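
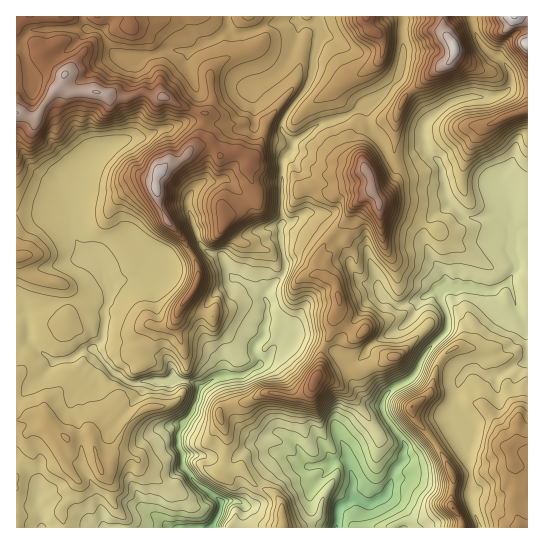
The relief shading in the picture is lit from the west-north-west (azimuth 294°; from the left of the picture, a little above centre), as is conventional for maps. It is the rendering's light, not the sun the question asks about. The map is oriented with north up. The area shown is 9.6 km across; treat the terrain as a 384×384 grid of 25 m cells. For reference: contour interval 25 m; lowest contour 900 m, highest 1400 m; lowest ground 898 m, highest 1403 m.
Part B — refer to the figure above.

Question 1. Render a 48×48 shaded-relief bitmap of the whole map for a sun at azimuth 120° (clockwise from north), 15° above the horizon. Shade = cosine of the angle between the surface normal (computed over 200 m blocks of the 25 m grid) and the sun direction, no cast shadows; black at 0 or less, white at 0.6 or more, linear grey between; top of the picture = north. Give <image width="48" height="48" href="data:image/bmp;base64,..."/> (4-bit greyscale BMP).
<image width="48" height="48" href="data:image/bmp;base64,Qk32BAAAAAAAAHYAAAAoAAAAMAAAADAAAAABAAQAAAAAAIAEAAATCwAAEwsAABAAAAAAAAAAAAAAABEREQAiIiIAMzMzAERERABVVVUAZmZmAHd3dwCIiIgAmZmZAKqqqgC7u7sAzMzMAN3d3QDu7u4A////AJh2eIiIiZmqq2A0MUmpzGRTI0RUJagiVYhmeIh4qYiIm6AVMTmnrXRUMzIhOaUzVphmaJiJqYd4maY1U0mmfbZmQzEAOpQ0V5h2Z4iKuYd4mWZ4ZmmXWshodEMAG5U0Vph2Z3eLqIiIdFiId3iHVrhYlkQAGqVEZ3dld2aKmJm3I2d4h3iHdodXqEQAKYNEZ2dlZ2Z4mJi4I1Z4mIiIiXZGq2MAWVI0Z3dmd2Z4mImmFGeZmIh4mYZFm3IUiFEUZ3Zmd2d3qoiVA1iqqIh4mYVWmVJIh2IDVmZnZmZ2jLu3ADiruoiZunVXhSSZh2QiRVVndlZmWLztMAeay6mb7YZ5UBnKdmVCJFVndmZmZFi/sAJXu6mc/6irMAbchlZkI2VWd2ZmZTQ50wAAFWZp/8vOkABsplZlRHdmZ3ZniHZGySEQAAADvcq++hAIp2ZmVXd1Vnd2abt3zaZkEAAAe6iK3+IFl3d3ZWd3ZmdlZ5uHvKh5dDEAKYdlfPwAmYd4iHd3iIZVZoh3u5iIdlQAGImENc9gOId3iHZmeZhVZnh4uqmJhmYwBnfLY0vkA3dmd3Zmd4hkVWaKuauYhmZQBYWNx0StMVZ2Z2ZVZ4hkRFNLyKyph2dRBJdYqXNacld3d2ZmZ3hlREII6Yqph1dzAoqGd4VHY2dnZnd3d3d1VVMAzpiIhiWWIouoZ5llVFZmZnd3iId2ZmUgP+l3hxB4VZuoZ6uYZmZmVXd3d3d2ZmZQC+t3eFAGd6uoZ6uZh3d4ZZmYd2dmZ2ZRGMp3iIICaJqXaKuoh3d4domqh3ZmZ3ZTasl4iIURWJqVaqqYiHh3ZmeIh3d2d3dXqayYiXQyN4qEjKl3iIh3ZnZ3d2d3dlRspE77mXQ0NHmEnbl3iIh3dod3dmV4dSOckRjv7ZZEQ1hlv8l2d4iHdoh3dlRodCW7cSWb39h2VCZlz9qXd4h3ZpiHdlRGZEncUSV3rsaIZiJnrtqZdomHZqmHdmQjQjr9chRmjcRHZTE4q8qYZpl3ZrqYdmQRIjnvxkRGrrQ1VDJJuamYZql3Zsupd2UQABa92ndmrsU0RBFauYiIVruXZry7mHYwAAFZynh2rtY0QyBKqZiHRa3KdovcyodkEAATeXZmjdgzRDE4iKl2VHztlmrszKmXZBAAJndla8ljNERGaLpkRGrfyGjdzKq7l3ZBJXh3WseYVEVmWdtiEkWe/ne8y5i9yHqnRYh3VshqmGVUN+2UABEUrHRqqpeLymiZhXiGU4pGial1Er7JUiEAAXUmiId4iGaZdXmHZUmDV5qXQEzdyXZjAHYjd2ZVUzV4dYqHdlaVJHmqgwSu7bmZQXdCWYZlUxSHVIqYd2WHM0aLyBAq7sqqYmZkNqmHZUR3VGiZiHZ4RERG20ACndqXQVVnVIuoiHd3ZVZniYd4VFVEvWABS9uFIURVdliYiZmIh2VVaJh3ZVRWvWESW8hmIJhmeGZmiamYiIdnZod3dTNIvEAUe6QWlomImXd1aJmYiJhomHdmZCJpq1ADioMCig=="/>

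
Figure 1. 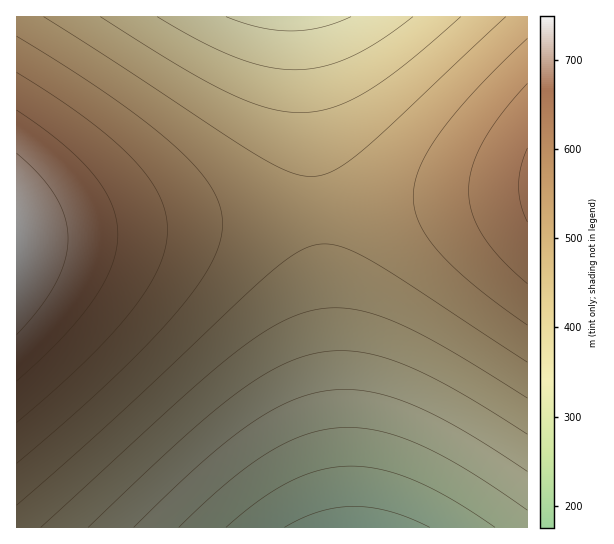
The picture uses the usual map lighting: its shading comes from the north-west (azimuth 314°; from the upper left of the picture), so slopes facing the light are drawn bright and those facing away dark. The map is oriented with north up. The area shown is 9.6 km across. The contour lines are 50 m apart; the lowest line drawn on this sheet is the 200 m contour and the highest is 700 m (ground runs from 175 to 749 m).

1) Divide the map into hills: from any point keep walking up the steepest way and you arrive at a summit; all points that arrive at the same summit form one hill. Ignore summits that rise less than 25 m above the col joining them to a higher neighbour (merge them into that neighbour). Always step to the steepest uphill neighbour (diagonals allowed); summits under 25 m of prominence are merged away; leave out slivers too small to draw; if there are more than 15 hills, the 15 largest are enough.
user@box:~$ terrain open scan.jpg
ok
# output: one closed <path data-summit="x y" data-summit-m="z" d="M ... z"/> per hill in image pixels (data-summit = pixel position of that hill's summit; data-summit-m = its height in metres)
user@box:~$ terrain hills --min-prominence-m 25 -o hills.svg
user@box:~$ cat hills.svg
<path data-summit="17 242" data-summit-m="749" d="M301 16l-285 1 1 511 328-1z"/><path data-summit="527 185" data-summit-m="659" d="M527 16l-226 1 45 511 182-1z"/>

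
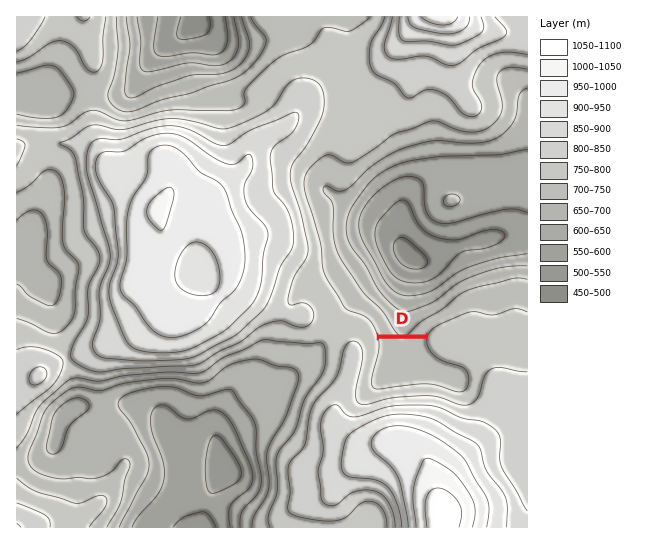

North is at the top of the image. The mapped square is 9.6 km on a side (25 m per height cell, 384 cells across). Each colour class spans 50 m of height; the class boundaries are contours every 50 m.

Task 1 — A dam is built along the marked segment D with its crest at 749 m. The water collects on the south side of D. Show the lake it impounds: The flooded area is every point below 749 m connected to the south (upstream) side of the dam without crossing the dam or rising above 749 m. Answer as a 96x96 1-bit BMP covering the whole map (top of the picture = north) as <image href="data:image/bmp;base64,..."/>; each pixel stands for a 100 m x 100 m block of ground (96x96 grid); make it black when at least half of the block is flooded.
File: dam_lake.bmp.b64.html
<image width="96" height="96" href="data:image/bmp;base64,Qk2+BAAAAAAAAD4AAAAoAAAAYAAAAGAAAAABAAEAAAAAAIAEAAATCwAAEwsAAAIAAAAAAAAA////AAAAAAAAAAAAAAAAAAAAAAAAAAAAAAAAAAAAAAAAAAAAAAAAAAAAAAAAAAAAAAAAAAAAAAAAAAAAAAAAAAAAAAAAAAAAAAAAAAAAAAAAAAAAAAAAAAAAAAAAAAAAAAAAAAAAAAAAAAAAAAAAAAAAAAAAAAAAAAAAAAAAAAAAAAAAAAAAAAAAAAAAAAAAAAAAAAAAAAAAAAAAAAAAAAAAAAAAAAAAAAAAAAAAAAAAAAAAAAAAAAAAAAAAAAAAAAAAAAAAAAAAAAAAAAAAAAAAAAAAAAAAAAAAAAAAAAAAAAAAAAAAAAAAAAAAAAAAAAAAAAAAAAAAAAAAAAAAAAAAAAAAAAAAAAAAAAAAAAAAAAAAAAAAAAAAAAAAAAAAAAAAAAAAAAAAAAAAAAAAAAAAAAAAAAAAAAAAAAAAAAAAAAAAAAAAAB4A+AAAAAAAAAAAAB//+AAAAAAAAAAAAB//+AAAAAAAAAAAAB//8AAAAAAAAAAAAB//4AAAAAAAAAAAAA//AAAAAAAAAAAAAA/8AAAAAAAAAAAAAA/4AAAAAAAAAAAAAA/4AAAAAAAAAAAAAA/4AAAAAAAAAAAAAAAAAAAAAAAAAAAAAAAAAAAAAAAAAAAAAAAAAAAAAAAAAAAAAAAAAAAAAAAAAAAAAAAAAAAAAAAAAAAAAAAAAAAAAAAAAAAAAAAAAAAAAAAAAAAAAAAAAAAAAAAAAAAAAAAAAAAAAAAAAAAAAAAAAAAAAAAAAAAAAAAAAAAAAAAAAAAAAAAAAAAAAAAAAAAAAAAAAAAAAAAAAAAAAAAAAAAAAAAAAAAAAAAAAAAAAAAAAAAAAAAAAAAAAAAAAAAAAAAAAAAAAAAAAAAAAAAAAAAAAAAAAAAAAAAAAAAAAAAAAAAAAAAAAAAAAAAAAAAAAAAAAAAAAAAAAAAAAAAAAAAAAAAAAAAAAAAAAAAAAAAAAAAAAAAAAAAAAAAAAAAAAAAAAAAAAAAAAAAAAAAAAAAAAAAAAAAAAAAAAAAAAAAAAAAAAAAAAAAAAAAAAAAAAAAAAAAAAAAAAAAAAAAAAAAAAAAAAAAAAAAAAAAAAAAAAAAAAAAAAAAAAAAAAAAAAAAAAAAAAAAAAAAAAAAAAAAAAAAAAAAAAAAAAAAAAAAAAAAAAAAAAAAAAAAAAAAAAAAAAAAAAAAAAAAAAAAAAAAAAAAAAAAAAAAAAAAAAAAAAAAAAAAAAAAAAAAAAAAAAAAAAAAAAAAAAAAAAAAAAAAAAAAAAAAAAAAAAAAAAAAAAAAAAAAAAAAAAAAAAAAAAAAAAAAAAAAAAAAAAAAAAAAAAAAAAAAAAAAAAAAAAAAAAAAAAAAAAAAAAAAAAAAAAAAAAAAAAAAAAAAAAAAAAAAAAAAAAAAAAAAAAAAAAAAAAAAAAAAAAAAAAAAAAAAAAAAAAAAAAAAAAAAAAAAAAAAAAAAAAAAAAAAAAAAAAAAAAAAAAAAAAAAAAAAAAAAAAAAAAAAAAAAAAAAAAAAAAAAAAAAAAAAAAAAAAAAAAAAAAAAAAAAAAAA="/>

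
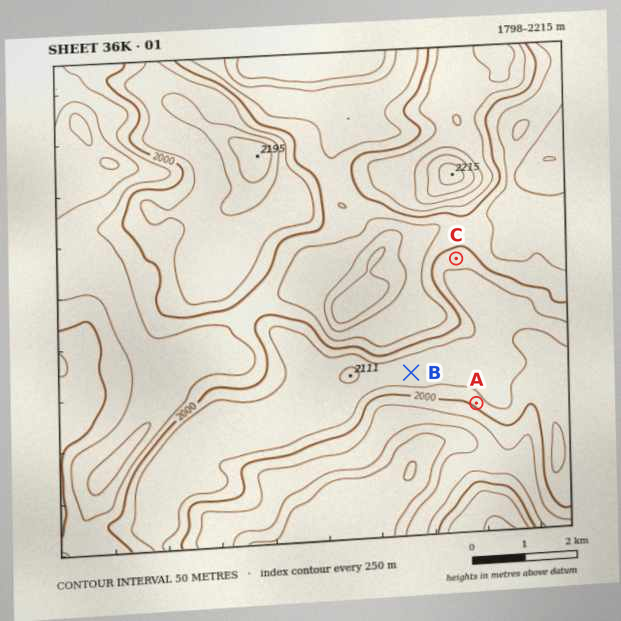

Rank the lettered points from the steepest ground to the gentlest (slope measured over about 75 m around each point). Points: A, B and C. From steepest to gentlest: A C B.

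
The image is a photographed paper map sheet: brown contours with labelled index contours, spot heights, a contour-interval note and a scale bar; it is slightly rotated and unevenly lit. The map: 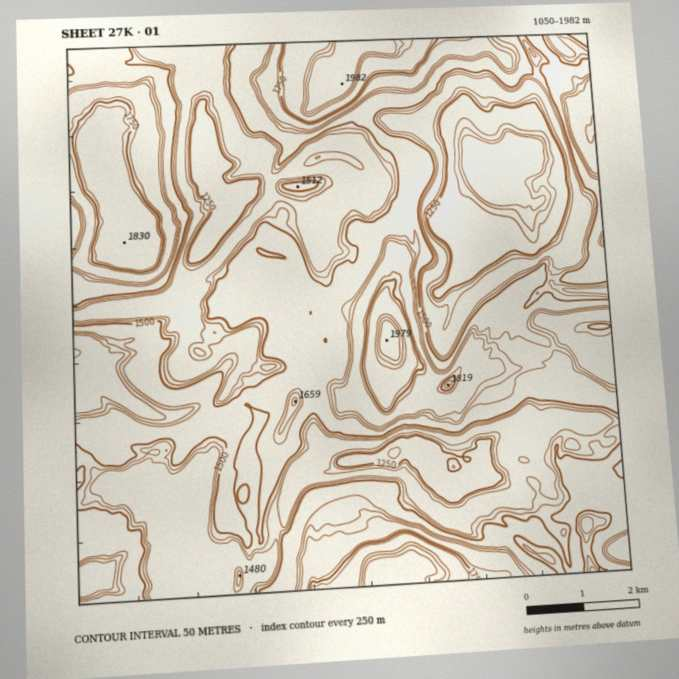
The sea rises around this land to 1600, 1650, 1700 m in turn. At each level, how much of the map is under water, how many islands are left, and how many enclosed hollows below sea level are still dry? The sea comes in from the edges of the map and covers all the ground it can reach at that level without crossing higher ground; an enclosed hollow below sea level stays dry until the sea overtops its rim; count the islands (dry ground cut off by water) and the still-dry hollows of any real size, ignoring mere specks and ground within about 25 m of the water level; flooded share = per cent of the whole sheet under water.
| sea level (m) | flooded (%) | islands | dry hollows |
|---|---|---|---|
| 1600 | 75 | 2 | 0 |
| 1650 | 78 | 1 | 0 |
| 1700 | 89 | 2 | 0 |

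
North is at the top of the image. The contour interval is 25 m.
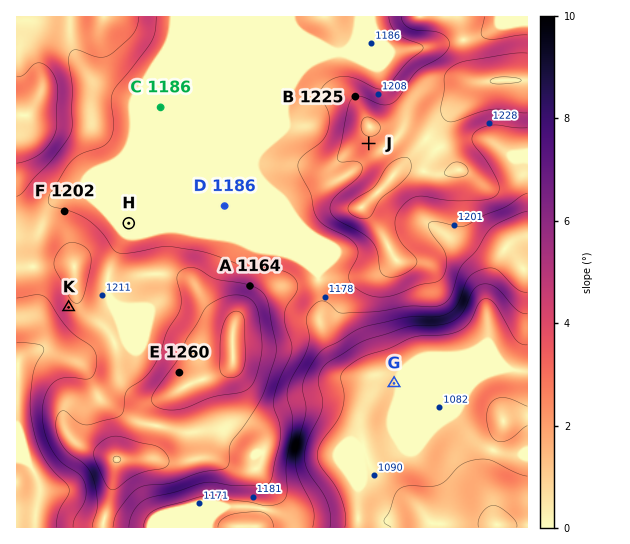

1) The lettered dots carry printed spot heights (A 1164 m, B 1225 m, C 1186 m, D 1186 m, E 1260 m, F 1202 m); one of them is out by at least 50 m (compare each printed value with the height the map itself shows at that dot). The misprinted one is A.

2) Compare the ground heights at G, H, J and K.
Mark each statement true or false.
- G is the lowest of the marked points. true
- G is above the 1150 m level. false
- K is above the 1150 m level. true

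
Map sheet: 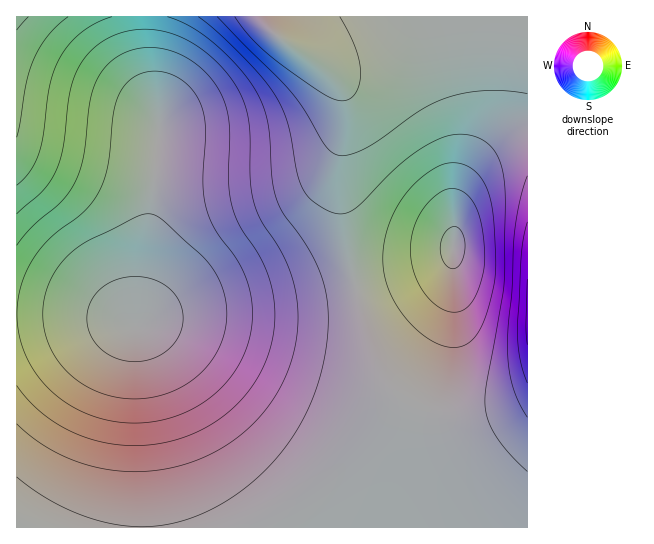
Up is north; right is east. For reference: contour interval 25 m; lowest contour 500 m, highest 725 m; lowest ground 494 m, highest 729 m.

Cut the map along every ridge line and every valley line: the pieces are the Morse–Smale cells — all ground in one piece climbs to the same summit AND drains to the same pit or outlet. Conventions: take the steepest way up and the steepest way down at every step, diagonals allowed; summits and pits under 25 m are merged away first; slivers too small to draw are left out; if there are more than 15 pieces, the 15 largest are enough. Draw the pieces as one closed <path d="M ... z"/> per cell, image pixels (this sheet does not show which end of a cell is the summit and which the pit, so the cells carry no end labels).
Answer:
<path d="M357 289l-59 11-120 12-21 7-18 9-9 0-21-9-24-4-68 0-1 212 511 1 1-130-31 13-19 4-36-2-23-6-16-8-12-12-12-22-11-31z"/><path d="M265 16l-124 1 2 34 5 30 11 38 0 24-16 123-5 62 25-12 15-4 120-12 58-11-11-55-6-59 0-14 6-34-1-33-7-13-11-13-51-33-7-8z"/><path d="M527 16l-262 1 3 10 7 8 51 33 11 13 7 13 1 33-6 34 0 14 6 59 12 55 69-20 19-8 7-7 3-17 0-31 10-27 14-18 14-14 21-14 14-3z"/><path d="M141 16l-125 1 1 298 68 0 24 4 21 9 7-1 3-12 3-49 16-123 0-24-15-58z"/><path d="M527 131l-13 2-21 14-14 14-14 18-10 27-2 44-8 11-39 15-49 13 11 45 11 31 9 18 11 13 20 11 31 8 28 0 27-7 23-11z"/>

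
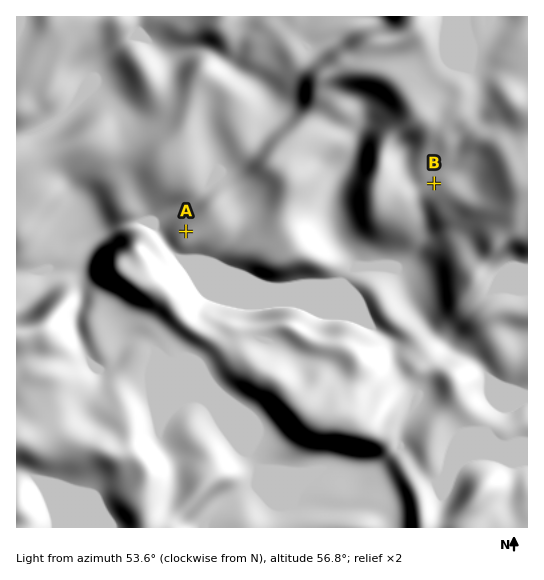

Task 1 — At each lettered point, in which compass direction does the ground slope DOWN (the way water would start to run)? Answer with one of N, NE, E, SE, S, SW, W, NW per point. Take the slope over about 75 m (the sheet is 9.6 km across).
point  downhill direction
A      W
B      W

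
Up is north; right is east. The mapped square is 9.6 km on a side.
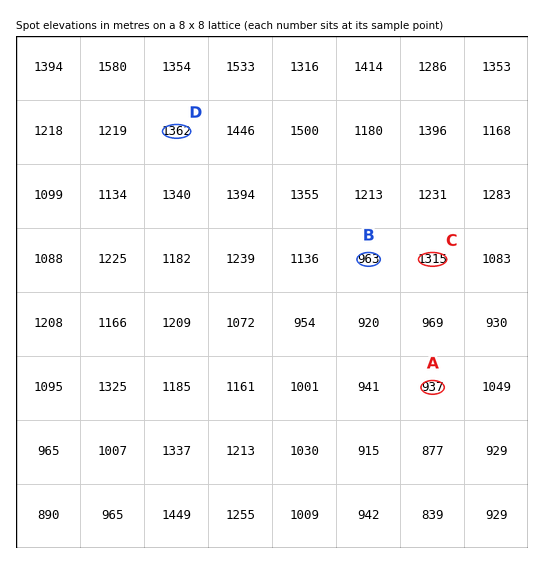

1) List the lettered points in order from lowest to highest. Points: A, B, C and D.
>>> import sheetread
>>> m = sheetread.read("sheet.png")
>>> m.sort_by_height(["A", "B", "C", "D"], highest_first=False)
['A', 'B', 'C', 'D']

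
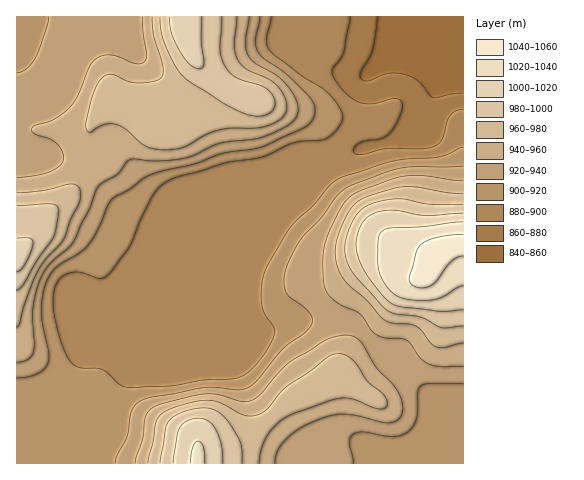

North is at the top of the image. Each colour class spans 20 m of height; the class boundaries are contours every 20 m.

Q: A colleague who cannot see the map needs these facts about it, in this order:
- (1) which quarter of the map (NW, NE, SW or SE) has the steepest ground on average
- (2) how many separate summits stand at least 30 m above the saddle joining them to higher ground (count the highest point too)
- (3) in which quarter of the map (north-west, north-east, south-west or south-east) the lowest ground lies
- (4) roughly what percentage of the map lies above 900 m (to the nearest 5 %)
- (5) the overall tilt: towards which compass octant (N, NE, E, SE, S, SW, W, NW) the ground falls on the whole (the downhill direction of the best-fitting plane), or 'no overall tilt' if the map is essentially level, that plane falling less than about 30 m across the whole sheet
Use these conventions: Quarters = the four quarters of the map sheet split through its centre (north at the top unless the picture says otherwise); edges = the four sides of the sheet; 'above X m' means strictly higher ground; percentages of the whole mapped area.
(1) Slopes are steepest in the north-east quarter.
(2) Counting only tops that stand 30 m proud, the map has 4 summits.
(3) Look to the north-east quarter for the lowest ground.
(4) Roughly 70 % of the ground is higher than 900 m.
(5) No overall tilt - high and low ground are spread across the sheet.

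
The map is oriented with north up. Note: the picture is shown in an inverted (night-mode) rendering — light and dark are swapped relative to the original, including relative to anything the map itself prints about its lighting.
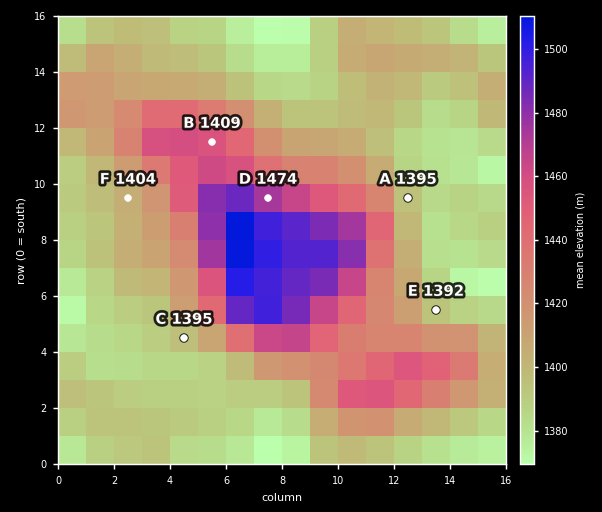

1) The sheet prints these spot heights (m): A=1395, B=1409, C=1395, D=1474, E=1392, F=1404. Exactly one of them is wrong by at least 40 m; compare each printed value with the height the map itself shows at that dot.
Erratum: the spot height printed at B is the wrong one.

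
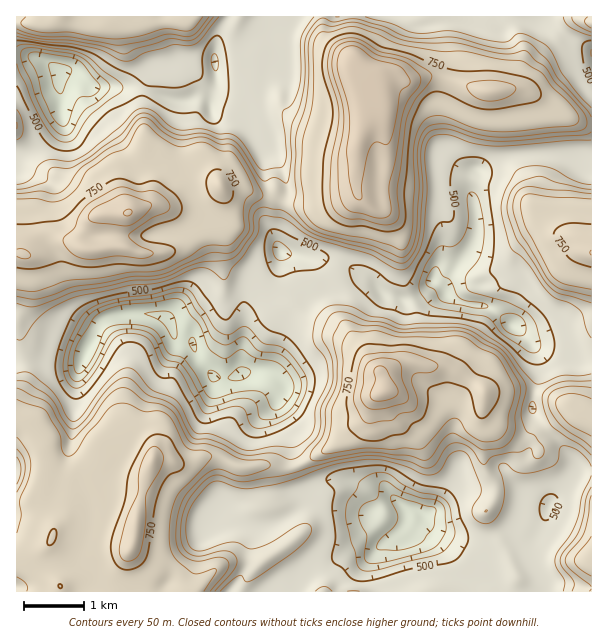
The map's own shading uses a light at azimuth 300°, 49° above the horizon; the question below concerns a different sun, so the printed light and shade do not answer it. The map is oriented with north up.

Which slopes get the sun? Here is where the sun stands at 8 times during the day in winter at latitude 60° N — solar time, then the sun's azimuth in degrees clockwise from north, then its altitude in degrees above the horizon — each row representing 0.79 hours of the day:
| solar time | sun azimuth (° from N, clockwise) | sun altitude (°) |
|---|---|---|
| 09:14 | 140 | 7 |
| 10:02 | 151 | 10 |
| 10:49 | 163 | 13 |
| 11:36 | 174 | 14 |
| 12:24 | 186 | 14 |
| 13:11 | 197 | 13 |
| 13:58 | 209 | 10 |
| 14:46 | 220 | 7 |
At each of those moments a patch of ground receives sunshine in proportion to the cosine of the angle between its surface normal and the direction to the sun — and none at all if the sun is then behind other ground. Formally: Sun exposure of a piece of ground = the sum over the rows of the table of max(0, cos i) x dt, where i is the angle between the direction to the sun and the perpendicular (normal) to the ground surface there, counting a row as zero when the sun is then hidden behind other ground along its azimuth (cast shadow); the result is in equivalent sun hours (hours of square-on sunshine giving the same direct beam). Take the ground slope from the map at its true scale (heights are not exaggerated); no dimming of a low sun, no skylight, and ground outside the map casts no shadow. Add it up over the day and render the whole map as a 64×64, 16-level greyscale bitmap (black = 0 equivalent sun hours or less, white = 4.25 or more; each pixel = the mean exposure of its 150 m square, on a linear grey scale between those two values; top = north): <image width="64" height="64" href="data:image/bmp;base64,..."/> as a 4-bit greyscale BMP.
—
<image width="64" height="64" href="data:image/bmp;base64,Qk12CAAAAAAAAHYAAAAoAAAAQAAAAEAAAAABAAQAAAAAAAAIAAATCwAAEwsAABAAAAAAAAAAAAAAABEREQAiIiIAMzMzAERERABVVVUAZmZmAHd3dwCIiIgAmZmZAKqqqgC7u7sAzMzMAN3d3QDu7u4A////AFRFVEREREREMzNJuFZ1REQwAQABMzMzMzM0REZlVENFllQzRERVVVVVQzWrhohlRDITIQETNDMzNEREVURFaJpVRERERFeXVVUyEkeGaYdUREMyAAABIjNERERTNEaal0RVVEREWKllQxAAAkQ1iXZUQzMQAAAAASRERENERFVERFZlRERVZ2RCAAAAEhEmiGVEMzAAAAAAI0RFRERDERM0RFVEREM1VEQQAAABERFHdVVDMxAAAAEjRFREREMQEjRDREREM0VVRSAAABIiIRNVREM0UxEAAjVWZUREQyESNEM0REQzNFVFQRESM0RCESNEMzNWQzIkZnmXVEQzMiNEQzRERDMjRVVkMzREVmUyI0REREQzI0RVZ4dkRDMyM1VEREREQyJFVndURERVVVQ0RFZmQjV4iGUyNVREMzM0NERERERDM1ZWiXVVZlRERERFZ3dUi93bdDIkVERFQzITREREREREVlWKp2iZh3ZlRENFVVi8uqdURERFVVVEMSNERERERERndnm8vN3Lu7qGRFZmiqmZllRWY0d3ZUQyREREREREM1d4dovKiImHesypmZq7qrynVVdTV4mHZDR1REM0REQyNVU0V3QQESISjf/+3e7typdmZ3iHZ4dUaJZUQhNERDIRIhESEAAAAAAki9///tyoiJmZrLhlVVeahURDEkREQxASEAAAAAAAAAElaKuoiHeJrMuql1Q0e8plRDEBJERDIRIQAAAAAAEhETRXeIiXVnial2Z2Q0abuVRDEAASREMzIhAAAAAAABIjREZ3d3Z2Z4dmZVQxN6l2QzIQABIzMiIREAAAEAAAATRURXiIeIZWdld1VTFYhlQhARAAESIhAAAAAAAAAAABIzNGirqpZVVVVnZnVGdUQwAAAQABERAAABAAAAAAAAAiEjVnmZVEVVVWZVZlQyIRAAAQAAAAAAABIAAAAAAQATIiMzM0MjRmZmMzRFMQAAAAARAAAQAAAAEgAAAAASIkQzRDRDIjV4h2QRIiEQAAAAARIQABEAABABAAARIiNFdkRUM0Q0V3d1QyIyEBEAAAMiIyAAERASEAABJFRGVWd1VVQyAAJEMiIiMyEQARAAFVQ0MQABIzMgABJGZmeYiGVnZDEAAAAAASMhAAABIREmVURDERESISABIlZ2Z4mXVWdTIQAAAAASIQAAABIzRVZVVFUyEAAAERIzV5mHZ2VVRDIQAAAAAAAAAAABI0RFZlVVVkIQAAACI0VoeIdlVEQyIQAAAAAAAAAAAAE0REVVd2VXhSEAABIjV3ZmdlREQyIQAAAAAAAAAAARI1VEVleaqXesp0IkVVRodVVlREQzIAAAAAAAAAAAACNWZVZ3fMzNyqve//7bmIdlVVVEQzMxAAAAAAAAAAATRmVFervKmavN7u3c3e7tplVlVEREQzMgAAAAAAAAAjRVVEe93LZmZ5vN7v/v/tuFZ2VUQzMzMzIQABEhAAASREREarmHZ4d3eImave7u7amYZlRCIiIzMzM0aHQQAREkREWJdVZqmId5q6qru7q97bmZZDEAEjM0RXm8uGQzIRNFaJhVaJVEVomZmqp2Zmebu8uFMhNFRFebzcu5d1ZCI0V5l1VnYzRWZTIjQgAAJFiqmpdEaHeKzv7sqIh3ZmMzRYl2ZmQyM0QiNEM0MRI0RVVoqVeHnP/9ypmGZmZ3ZTNFeGVVQzARERJYiZu5dlVERFVVV3m9uZqqvMllVWZVREZ3VDIREiERIkZ4iKq6hlREVEV6q6hmm83Kl1VUVURFVnVEMiIjMyIhESIzRodlRFZlWKqXZVaIqmRERVRERFVVVURDMzARABEAABABIiNFaIVphlNEVWZlRERFVEREVTMzIhEREAAAARAAAAAAE0VnVGUjM1VFVVREREVURFZkMhAAAAAAAAERIhAAAAEzREMjQgEUVERFVERVVEREVkMyEAAAAAEAEhESIQABIzREICMhAANERERVRVZURERDNEMQAAAAEhAAAAASIjMzREQyIhEAE0RERVVVZVRERVV1QhAAAAEiIQAAAAETREQzNDIRERIkREM0VVZlVURFZnZUMhAAESZDEAAAAAJEQhAREAARIzVEQzNWZ2VWZUVomrupmHZmZ0IQAAAAATQgAAAAABIzNDRDM0VmZVeYia3u7v/+7u3EMQAAEQAAEQAAAAABIjNDM0M0RWZmVqzM3KmImavMy4IhAAABEQAAAAAAABIjM0IjM0REVVZmiaqGVVVVVmZlMRAAAAABEAAAAAAAEiM0MiM0VVRFVndmdmeJmHZlVDESEQABAAABAAAAAAEjMzMiM0RmVERFeHVniaqqmHZCEAIREREQARIQASIiIjMzMyIkRXZUREWKmIh3ZWZmVCABERISIRNVVDMzRFVCNERDIjRGdlRERVZ3ZUIQARESEBEhESIiN5h2VERERDJEREMzRFZlREM0ISMhAAAAABEREiIRM0V5iJl1VEREM0RERDRFRVREIREAAAERAAABABEiMzR4q8uruph3ZVVVRERERFVDMzIAAAAAEREAAAAQEiM63v///+27zMqap3ZURERERDIQAAAAAAAAAAAAAAESNG/////+27vM3e/rhlREREQyIQAAAAAAAAAAAAAAACNGrcqaqHZlVWebuquWVUREQyEAAAAAAAAAAAAAAAARJHrTNFZlREREREREWLlVVERDMQAAAAAAAAAAAAAAASM0Zk"/>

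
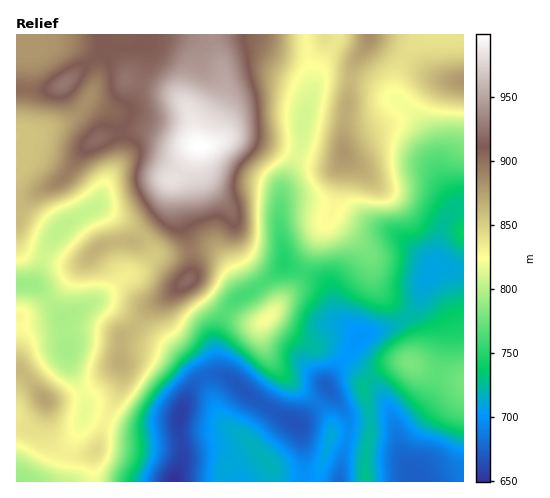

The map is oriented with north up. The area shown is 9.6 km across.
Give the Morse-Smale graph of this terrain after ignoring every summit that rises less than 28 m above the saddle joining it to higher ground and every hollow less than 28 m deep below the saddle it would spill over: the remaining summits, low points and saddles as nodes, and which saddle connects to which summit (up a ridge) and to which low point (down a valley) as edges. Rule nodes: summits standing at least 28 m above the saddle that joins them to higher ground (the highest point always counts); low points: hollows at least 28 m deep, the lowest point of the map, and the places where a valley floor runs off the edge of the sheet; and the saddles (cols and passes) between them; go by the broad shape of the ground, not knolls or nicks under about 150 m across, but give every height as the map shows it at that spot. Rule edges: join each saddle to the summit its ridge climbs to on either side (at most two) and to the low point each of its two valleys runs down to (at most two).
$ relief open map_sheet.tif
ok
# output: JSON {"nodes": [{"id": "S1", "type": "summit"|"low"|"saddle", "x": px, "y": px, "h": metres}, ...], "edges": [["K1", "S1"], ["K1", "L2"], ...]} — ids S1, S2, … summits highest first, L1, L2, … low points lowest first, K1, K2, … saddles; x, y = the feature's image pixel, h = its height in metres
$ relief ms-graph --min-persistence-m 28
{"nodes": [
{"id": "S1", "type": "summit", "x": 200, "y": 145, "h": 999},
{"id": "S2", "type": "summit", "x": 369, "y": 35, "h": 884},
{"id": "S3", "type": "summit", "x": 463, "y": 81, "h": 880},
{"id": "S4", "type": "summit", "x": 45, "y": 399, "h": 873},
{"id": "S5", "type": "summit", "x": 267, "y": 318, "h": 822},
{"id": "S6", "type": "summit", "x": 411, "y": 364, "h": 780},
{"id": "L1", "type": "low", "x": 174, "y": 481, "h": 649},
{"id": "L2", "type": "low", "x": 414, "y": 477, "h": 672},
{"id": "L3", "type": "low", "x": 20, "y": 284, "h": 790},
{"id": "K1", "type": "saddle", "x": 405, "y": 57, "h": 842},
{"id": "K2", "type": "saddle", "x": 106, "y": 421, "h": 830},
{"id": "K3", "type": "saddle", "x": 225, "y": 311, "h": 767},
{"id": "K4", "type": "saddle", "x": 304, "y": 271, "h": 756},
{"id": "K5", "type": "saddle", "x": 370, "y": 417, "h": 721},
{"id": "K6", "type": "saddle", "x": 347, "y": 357, "h": 701}],
"edges": [["K1", "S2"], ["K1", "S3"], ["K1", "L1"], ["K2", "S1"], ["K2", "S4"], ["K2", "L1"], ["K2", "L3"], ["K3", "S1"], ["K3", "S5"], ["K3", "L1"], ["K4", "S2"], ["K4", "S5"], ["K4", "L1"], ["K5", "S1"], ["K5", "S6"], ["K5", "L1"], ["K5", "L2"], ["K6", "S5"], ["K6", "S6"], ["K6", "L1"]]}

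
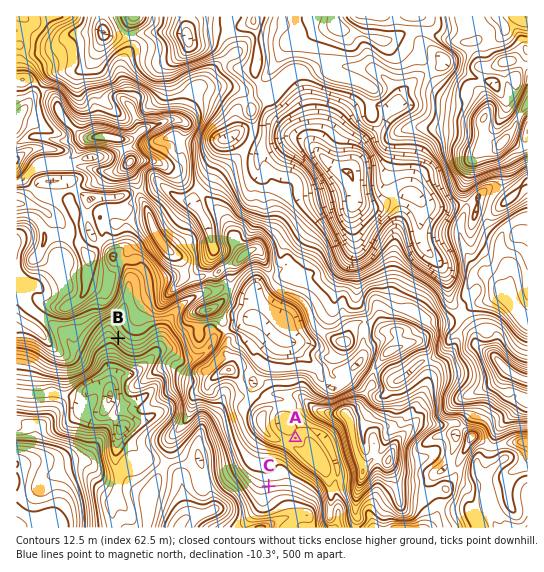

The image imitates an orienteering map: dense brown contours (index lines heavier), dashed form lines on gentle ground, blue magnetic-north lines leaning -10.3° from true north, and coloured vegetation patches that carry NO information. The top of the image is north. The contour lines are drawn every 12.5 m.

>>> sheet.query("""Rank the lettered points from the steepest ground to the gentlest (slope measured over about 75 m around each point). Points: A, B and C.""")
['B', 'C', 'A']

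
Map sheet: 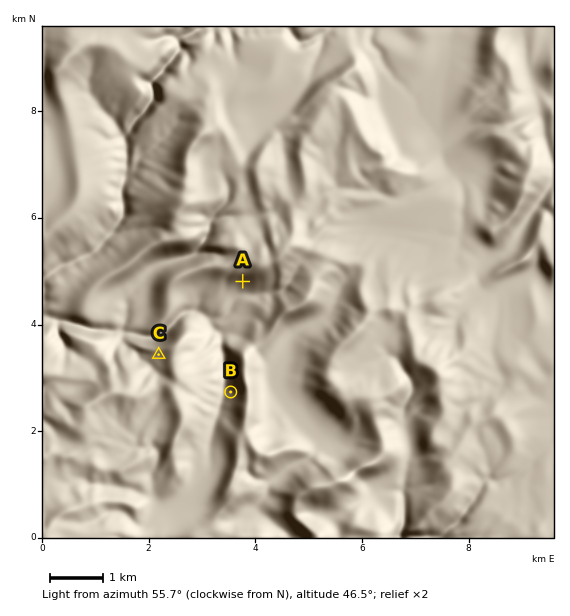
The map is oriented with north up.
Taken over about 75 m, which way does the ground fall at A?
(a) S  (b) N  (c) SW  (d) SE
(a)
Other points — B W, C W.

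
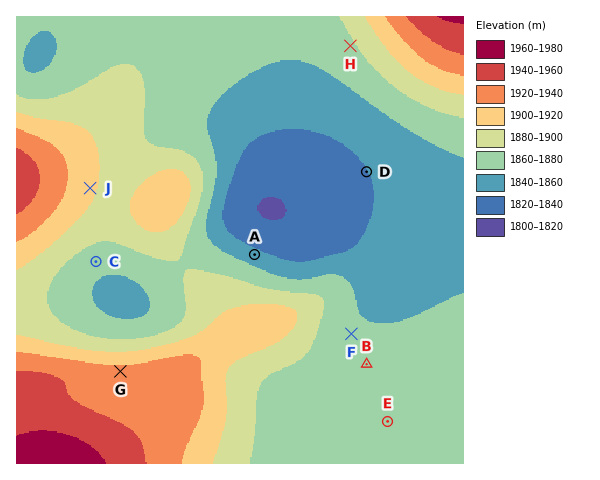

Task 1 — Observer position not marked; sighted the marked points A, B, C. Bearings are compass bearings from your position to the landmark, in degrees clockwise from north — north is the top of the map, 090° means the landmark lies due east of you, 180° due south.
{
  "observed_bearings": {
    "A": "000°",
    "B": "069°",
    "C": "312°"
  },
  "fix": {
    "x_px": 255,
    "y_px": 406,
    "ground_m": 1880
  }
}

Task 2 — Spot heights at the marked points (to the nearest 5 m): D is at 1840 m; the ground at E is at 1865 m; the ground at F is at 1865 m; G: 1925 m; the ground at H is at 1875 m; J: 1905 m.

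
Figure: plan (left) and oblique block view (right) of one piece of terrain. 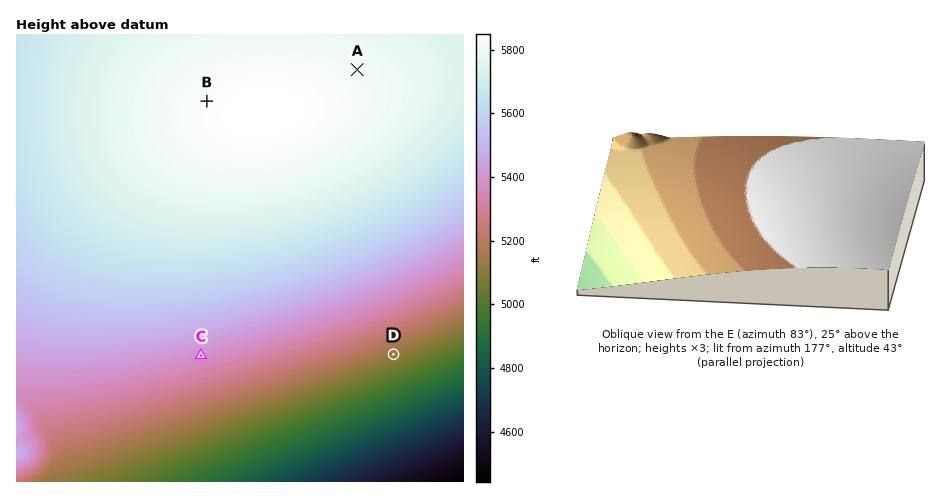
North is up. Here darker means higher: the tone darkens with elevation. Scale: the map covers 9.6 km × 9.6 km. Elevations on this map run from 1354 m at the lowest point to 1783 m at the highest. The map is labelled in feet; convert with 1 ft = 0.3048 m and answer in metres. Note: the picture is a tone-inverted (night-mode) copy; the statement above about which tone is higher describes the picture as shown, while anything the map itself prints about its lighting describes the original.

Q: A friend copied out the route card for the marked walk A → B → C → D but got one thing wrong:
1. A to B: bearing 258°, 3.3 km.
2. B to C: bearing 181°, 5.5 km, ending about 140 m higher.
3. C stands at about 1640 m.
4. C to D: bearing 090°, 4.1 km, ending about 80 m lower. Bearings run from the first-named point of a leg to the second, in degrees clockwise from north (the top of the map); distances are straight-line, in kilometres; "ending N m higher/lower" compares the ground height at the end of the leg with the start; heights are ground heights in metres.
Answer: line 2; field sense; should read lower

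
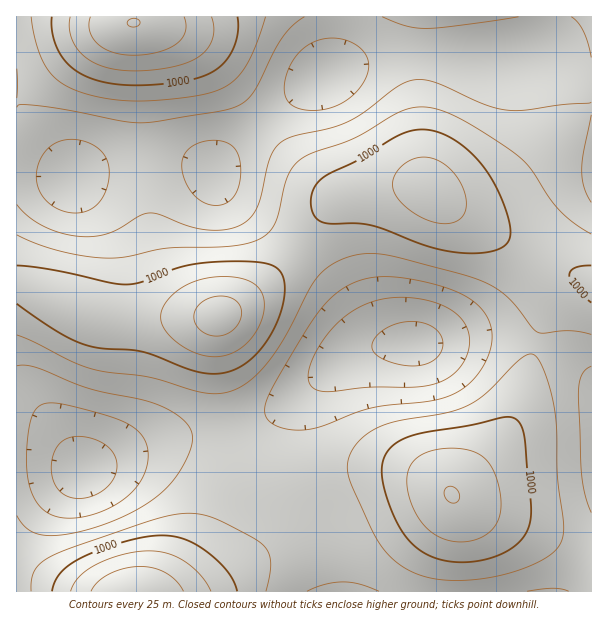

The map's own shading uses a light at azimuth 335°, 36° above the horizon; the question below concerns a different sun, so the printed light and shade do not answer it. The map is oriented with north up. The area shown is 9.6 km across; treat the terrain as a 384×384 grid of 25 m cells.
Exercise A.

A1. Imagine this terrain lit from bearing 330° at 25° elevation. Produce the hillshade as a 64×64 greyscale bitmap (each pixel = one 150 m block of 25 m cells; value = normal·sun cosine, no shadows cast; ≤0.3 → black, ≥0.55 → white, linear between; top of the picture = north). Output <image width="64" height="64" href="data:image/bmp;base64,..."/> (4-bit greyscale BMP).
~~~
<image width="64" height="64" href="data:image/bmp;base64,Qk12CAAAAAAAAHYAAAAoAAAAQAAAAEAAAAABAAQAAAAAAAAIAAATCwAAEwsAABAAAAAAAAAAAAAAABEREQAiIiIAMzMzAERERABVVVUAZmZmAHd3dwCIiIgAmZmZAKqqqgC7u7sAzMzMAN3d3QDu7u4A////AImqu7y7uqmZiIiHd3dmZVVVVWZmZmVVREMzM0REVWZ3iaq7zMy7uqmYiIiHd3ZmVVVWZmZmZlVEQzMzNERFVneJq7zN3dzLuqmZiIiHd2ZmZmZmZmZmVURDMzM0REVWd4mrzN3u3dy7qpmYiIh3d2ZmZmd3d2ZlVEQzM0REVVZ3iavN3u7u3cu6qZmIiId3d3d3d3d3dmVUREREREVVZneJq8ze7u7tzLqpmYiIiHd3d3d3d3d3ZlVUREREVVVmd4mqvN3u7u3cu6mZiIiId3d3d3d3d3dmZVVURVVVVmZ3iJq8zd7u7dy7qZmIiIh3d3d3d3iId3dmZVVVVVZmZnd4mavM3d3dzLqpmIiIiHd3d3d3iIiHd3ZmZlVmZmZmd3eJmrvM3dzLuqmYiIiId3d3d3eIiIiHd3ZmZmZmZmZ3d3iJqrvMzLu6qZiIiIiHd3d3d4iIiIiHd3ZmZmZmZmZmd4iZqru7u6qZmIiIiIiHd3d4iIiZmIiHd3ZmZmZmZmZnd4iZqqqqqpmYiIiIiIiIeIiIiZmZmYiHd3ZmZmZmZmZnd4iZmqqZmZiIiIiIiIiIiImZmaqZmIh3d2ZmZmZmZmZnd4iZmZmZmIiIiIiIiIiJmZqqqqqZmId3ZmZmZlVVZmZnd4iJmZiIiIiIiJmZmZmaqqu7uqqZiHdmZmZmZVVVVmZnd4iIiIiIiIiJmZmZmqqru7u7uqmYd3ZmZmVlVVVVVmZ3d4iIiIiIiImZmaqqqru7zMu7qpiHdmZmZmZlVVVVVmZ3d3d3d3d4iJmaqqq7u8zMzMu6qYh3ZmZmZmVVVVVVVmZnd3ZmZ3eIiZqqq7u8zMzMzLupmHdmZmZmZVVVVVVVZmZmZmZmZneImaqru7zMzMzMy6qYh3ZmZmZlVVVURVVVVVVVVVVVZniJmqu7u8zMzMzLupmHdmZmZmVVVURERVVVVURERERWZ4iZqqu7u8zMzMu6qYh3ZmZmVVVVREREVVVURDMzM0VWeImaqqq7u8zMy7qpiHdmZmVVVVVERERVVURDMyIjNEVneImZmqqru7u7uqmYd2ZlVVVVVVREVVVVVEMzIiIjRFZniIiZmZqqu7u6qYh3ZmVVVVVVVVVVVVVVRDMiIiI0RWZ3eIiIiZqqqqqZiHdmVVVVVVVVVVZmZmVUQzIiIiNEVWZ3d3eIiZmaqZmIdmZVVVVVVmZmZmd3ZmVUMyIiIzRFVWZmZnd4iJmZmId2ZlVlZmZmZmZ3d3h3dmVUMzIjM0RVVVVWZmd3iIiIh3ZmZWZmZ3d3d3iIiZiIdmVEMzMzRERVVVVVVmd3eId3dmZmZnd3d4iIiJmZmZmIdmVEQzNEREREREVVVmd3d3d2ZmZ3eIiIiImZmqqqqqmIdlVEREREREREREVVZmd3d3d3d3iImZmZmZqqq7u7uqmHZlVEREREREREREVVZmd3d3d3iJmZmqqqqqq7vMy7qph3ZVRERERERERERFVmZnd3d4iZmqqqqqqqq7vMzMy7qYd2VVREREREREREVVZmd3eIiJmqqqqqqqqqu7zMzMu6mHZlVURERERERERVVmd3eIiJmqqru7qqqqqru8zMy7qZh2ZVVVVURERERFVWZ3eIiJmaqqu7u6qqqqq7vMzMuqmHdlVVVVVVVVVVVWZnd4iJmZqqqru6qqqqqqq7vMu7qYh2ZVVVVVVVVVVVZnd4iImZmZqqqqqqqZmZqqu7u7upmHdmZVVWZlVVVWZmd3iIiJmZmaqqqqqZmZmZqqu7uqmYh3ZmZmZmZmZmZmd3eIiIiIiJmZqqqZmYiImZqqqqqpmHd2ZmZmZmZmZmd3d4iIiIeIiJmZmZmYiIiImZqqqqmYiHd3d3d3d3d3d3d3iIh3d3d4iJmZmYiIiIiJmaqqqpmYiIiIiId3d3d3d3d3d3d2Z3d4iJmZiId3d4iJmqqqqZmZiIiIiIiHd3d3d3d3d2ZmZneIiIiId3d3eIiZqqqqqqmZmZmZiIiIiIiId3d2ZmZmZ3eIiId3d2d3iJmqqruqqqqqqZmZiIiIiIiHd2ZmVVZmd3d3d3dmZmd4iZqru7u7u6qqqpmZiIiIiIh3dmZVVVZmd3d3ZmZmZneImqu7u7u7u7qqqZmZiIiIiHd2ZlVVVWZmZmZmVVVWZ3iJqru8zMy7u7qqmZmZmZiIh3dmZVVVVVVmVVVVVVVWd4maq7zMzMy7u6qpmZmZmZiId3ZmVVVVVVVVRERERFVneJmqu8zMzLu7qqmZmZmZmYiHd2ZlVURERERERDRERVZ3iZqru8zMu7uqqpmZmZmZmYh3dmVVREQzMzMzMzNEVWZ4iaq7u7u7uqqpmZmZmZmZiIh3ZlVEMzMzMzMzMzRFVmeImaqru7qqqpmZmZmZmZmYiHdmVUQzMyIiIzMzM0RFVneImaqqqqqZmZmZmZmZmZmIh3ZlVEMzIiIjMzMzRERVZneImZmZmZmIiIiIiZmZmYiId2ZUQzMzMzMzMzNEREVVZneIiZmIiIh3eIiIiIiIiIiHdmVUQzMzMzREREREREVWZ3eIiIh3d3d3d3d4iIiIiIh3dmVURERERERERERERFVmZ3d3d3ZmZmZmZ3d3iIiImIiHdmVVVVVVVVVURERERVZmZ3dmZmVVVVVmZnd4iImZmZiHd2ZmZmZmZVVURERFVWZmZmZlVVREVVVWZneIiZmZmZiHd2ZmZmZmZVVUREVVZmZmZlVURERERVVmd3"/>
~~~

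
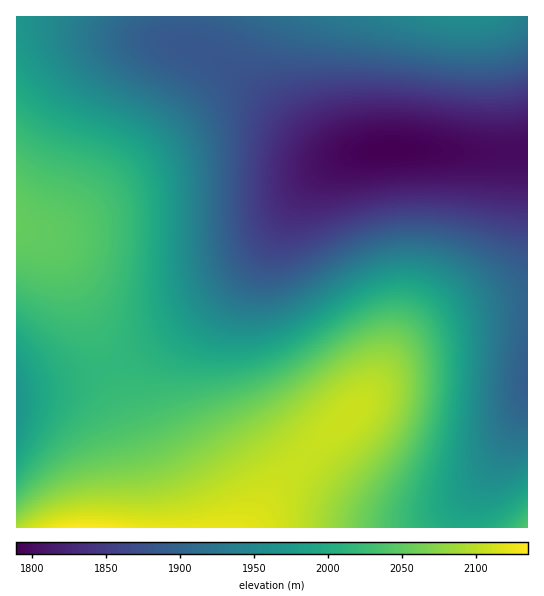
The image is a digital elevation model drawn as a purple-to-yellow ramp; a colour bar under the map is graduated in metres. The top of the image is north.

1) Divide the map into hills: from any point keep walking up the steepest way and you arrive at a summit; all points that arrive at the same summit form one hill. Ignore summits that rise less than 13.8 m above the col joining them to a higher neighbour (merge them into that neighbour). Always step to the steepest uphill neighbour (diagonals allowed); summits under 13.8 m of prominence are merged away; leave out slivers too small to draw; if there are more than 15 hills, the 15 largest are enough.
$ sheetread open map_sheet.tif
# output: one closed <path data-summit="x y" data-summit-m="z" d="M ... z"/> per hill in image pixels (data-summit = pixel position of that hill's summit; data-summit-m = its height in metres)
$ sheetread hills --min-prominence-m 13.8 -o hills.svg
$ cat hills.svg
<path data-summit="85 527" data-summit-m="2135" d="M413 148l-52 4-15 4-23 13-26 28-40 57-56 54-46 33-49 26-51 14-37 7-2 2 0 137 450 1 2-17 5-14 32-51 23-44 0-249-47 0z"/><path data-summit="17 222" data-summit-m="2054" d="M181 16l-165 1 1 372 65-14 24-8 24-11 41-25 50-40 36-37 40-57 26-28 26-14-22-3-16-9-76-70-25-17-23-9-4-5-2-5z"/><path data-summit="466 17" data-summit-m="1957" d="M527 16l-345 0-1 21 2 5 4 5 23 9 25 17 70 64 22 15 22 3 28-6 36-1 68 5 40 0 7-2z"/><path data-summit="527 527" data-summit-m="2045" d="M527 403l-22 43-32 51-6 21 0 10 61-1z"/>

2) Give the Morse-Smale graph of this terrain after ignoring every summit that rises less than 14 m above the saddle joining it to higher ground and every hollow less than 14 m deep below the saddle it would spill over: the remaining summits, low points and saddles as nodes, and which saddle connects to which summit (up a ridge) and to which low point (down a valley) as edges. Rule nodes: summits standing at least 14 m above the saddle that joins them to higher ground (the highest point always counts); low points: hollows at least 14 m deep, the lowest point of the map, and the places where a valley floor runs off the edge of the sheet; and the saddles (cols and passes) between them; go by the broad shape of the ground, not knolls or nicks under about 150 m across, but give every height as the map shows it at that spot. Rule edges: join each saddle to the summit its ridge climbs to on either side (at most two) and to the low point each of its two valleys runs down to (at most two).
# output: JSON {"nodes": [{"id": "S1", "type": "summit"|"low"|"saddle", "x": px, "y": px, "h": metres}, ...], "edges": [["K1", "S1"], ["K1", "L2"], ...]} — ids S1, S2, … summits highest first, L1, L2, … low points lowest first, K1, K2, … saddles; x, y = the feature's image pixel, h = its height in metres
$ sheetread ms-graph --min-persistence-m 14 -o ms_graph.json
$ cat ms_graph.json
{"nodes": [
{"id": "S1", "type": "summit", "x": 85, "y": 527, "h": 2135},
{"id": "S2", "type": "summit", "x": 18, "y": 223, "h": 2054},
{"id": "S3", "type": "summit", "x": 527, "y": 527, "h": 2045},
{"id": "S4", "type": "summit", "x": 466, "y": 17, "h": 1957},
{"id": "L1", "type": "low", "x": 391, "y": 149, "h": 1789},
{"id": "L2", "type": "low", "x": 17, "y": 403, "h": 1966},
{"id": "K1", "type": "saddle", "x": 109, "y": 366, "h": 2019},
{"id": "K2", "type": "saddle", "x": 466, "y": 527, "h": 1997},
{"id": "K3", "type": "saddle", "x": 513, "y": 153, "h": 1799}],
"edges": [["K1", "S1"], ["K1", "S2"], ["K1", "L1"], ["K1", "L2"], ["K2", "S1"], ["K2", "S3"], ["K2", "L1"], ["K3", "S1"], ["K3", "S4"], ["K3", "L1"]]}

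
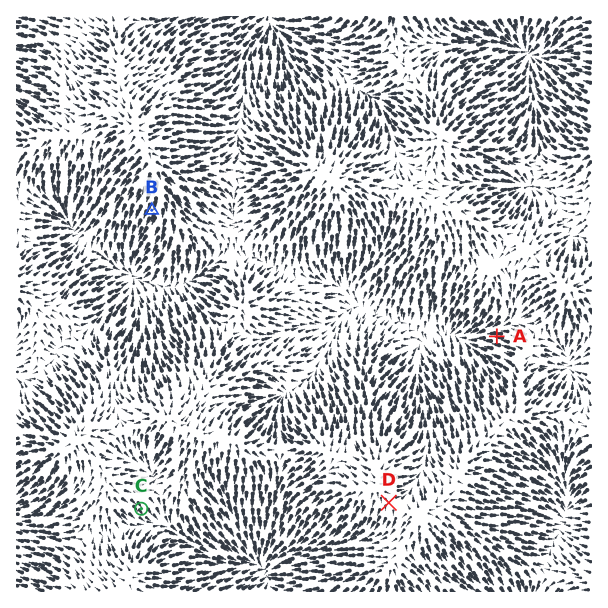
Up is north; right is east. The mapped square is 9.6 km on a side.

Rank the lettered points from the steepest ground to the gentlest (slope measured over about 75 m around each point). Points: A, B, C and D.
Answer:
B A C D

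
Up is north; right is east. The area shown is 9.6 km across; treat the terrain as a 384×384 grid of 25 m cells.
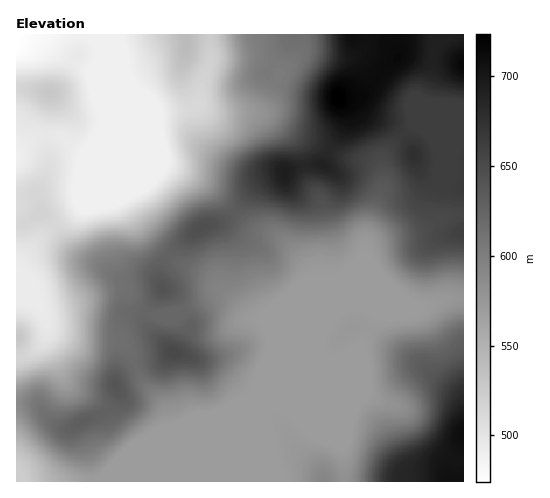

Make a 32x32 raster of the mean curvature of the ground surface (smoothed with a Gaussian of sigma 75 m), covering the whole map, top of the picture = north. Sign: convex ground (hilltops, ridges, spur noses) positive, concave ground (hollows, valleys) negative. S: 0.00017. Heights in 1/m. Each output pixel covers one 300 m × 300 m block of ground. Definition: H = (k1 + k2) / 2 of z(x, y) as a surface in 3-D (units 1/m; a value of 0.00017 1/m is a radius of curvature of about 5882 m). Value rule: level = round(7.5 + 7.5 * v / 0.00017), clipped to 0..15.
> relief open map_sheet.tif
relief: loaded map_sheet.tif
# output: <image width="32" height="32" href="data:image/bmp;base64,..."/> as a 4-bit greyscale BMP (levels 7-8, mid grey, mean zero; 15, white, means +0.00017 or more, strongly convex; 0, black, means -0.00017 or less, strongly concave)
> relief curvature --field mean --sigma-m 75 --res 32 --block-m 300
<image width="32" height="32" href="data:image/bmp;base64,Qk12AgAAAAAAAHYAAAAoAAAAIAAAACAAAAABAAQAAAAAAAACAAATCwAAEwsAABAAAAAAAAAAAAAAABEREQAiIiIAMzMzAERERABVVVUAZmZmAHd3dwCIiIgAmZmZAKqqqgC7u7sAzMzMAN3d3QDu7u4A////AEVjNVd3d3d3d3Z8s0z7aKgjWKs0d3d3d3d3epIp/6qWJa6okTd3h3h3eIdTOJvMuSr/x8oTZ3d3d3h3dkdkJ91e2/6tpUZWd3eHd3dZcgG9n6RYjPg3RlZ3d3d3ZjADm6+QFt+CVTp1Z3h3d3RmaaxNhJr+NtZ9ZVZ3h3d0i7l7A2d02Ujt/7l1d3d3c3zqZ5AUJMdG38mLxnd3h2Wd2nf1Ejjna7eGFIZ3d3l2d2WdpSRo+oc0zFNWd3d4l1MialU1U8x3ZYeGVWd3d3d3ZDR2N2KJSfyTaIdld3d3dEU0dCiq2WzJdFiHlld3d0R3NGVc78iblWRXeMdWdnVK/HZlfO/dqtmWWJulVHdUXP25lVda6zW/+5l3RGV2ISaqrLmXAlNWff/qYyWJpgFXmGd6tyIAVlnuqYZaybxmq7dlmpVXdhA3dDm5z5BulmiZmYumZ3d0EyNb2N9Cz5UmqHdIuFd3dzBInf//v/h3SNd2aKhXd4dEuYi++nmDIzr3d4Zlhnd3KthCMyNWnJVGlXeWZrZ3dzqENXQVh4rMpld3V6qVd3cnYiZzEVr7mmRnd5z8dHd1SnNbh2SP/JyRJDLd/XV3Zo1yb+yDTPx5xhibZWZWd2Z9ogjacxOqiK2Xj1VYt3ZnbNMEuIcgWmeLtG13Z4d2eYvDK+iKUZ+XiaRV"/>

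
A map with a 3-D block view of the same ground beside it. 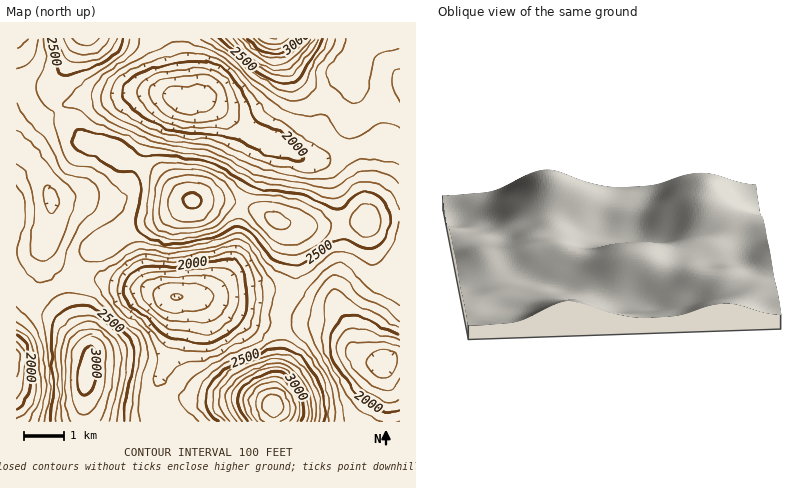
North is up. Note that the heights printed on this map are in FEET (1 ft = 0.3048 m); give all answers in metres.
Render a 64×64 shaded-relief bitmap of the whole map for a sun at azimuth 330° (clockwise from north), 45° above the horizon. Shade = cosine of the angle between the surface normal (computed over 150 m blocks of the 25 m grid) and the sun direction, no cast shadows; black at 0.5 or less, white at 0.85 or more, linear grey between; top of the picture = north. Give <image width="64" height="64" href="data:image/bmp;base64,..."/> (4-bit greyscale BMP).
<image width="64" height="64" href="data:image/bmp;base64,Qk12CAAAAAAAAHYAAAAoAAAAQAAAAEAAAAABAAQAAAAAAAAIAAATCwAAEwsAABAAAAAAAAAAAAAAABEREQAiIiIAMzMzAERERABVVVUAZmZmAHd3dwCIiIgAmZmZAKqqqgC7u7sAzMzMAN3d3QDu7u4A////AN3dzLuph3ZlVWaImYh3d3d3d3eIdlQyIiI0VomqqrvM3d3cy6mHdmVVVniZmIiIiIh3iImIdUMzMzRWiaqqu8zd3d3cuYdmVVRWeJmZmZmZmZmaqqqYZVRERFaJqqq7zN3d3dy6h2ZVREVomqqZqqu7u7vMzLqHZlVVVnmqu7vMzM3d3LqXZlVERGeaqqqrvMzMzd3dy6h3ZmZmeaq7u7vMzMzMu5h2VUREV4mqu7vM3d7u7/7cqYh3dmeJqqu7u8u7u8zLqXZlVERWiaq7u83e7v///+26mIh3d4maq7vMzLu7vMuph2ZVRFZ5qqu7ze7//////cqZiIiIiZqqu8zMy7u8y7mHZlVERXiaqrvN7//////+y6mYiIiZmZmrzMzLu7zMuodmZVRFaJqru83v//////7cqpiIiImZiJq7u7u7zMy6l3ZlVVVomru8ze7//////ty6mYd4iIh3eJqaq7vMzLqYd2ZmVniau7zN7v/////+3LqZh3d4h3ZmeHiau8zdy6mId3dneJu8zM3e7u7u7u3cuph3Zmd3ZVVWZ4mrzN3cupmZmIiJq8zMzN3u7u7d3MuqmHZlZndlVERWiavM3d3LqqqqmZmrzMu8zd3d3dzLqpmYdmVWZ2ZVRGaJq8zd7dy6q7uqmqvMy7vM3d3My7qZmIh3ZmZndmVVd4mrzN3d3Lqru7qqu8zLu8zMzMy7qZiIiHd2ZmZ3dmZ4mqu8zd3Luqq7u6q7zMy7vMzMzLupiHd3d3d2Zmd3d4mau7zMzMupmqu6qrvMzLu7vMy7u6qYd3d4iHdmZnd4iZq7u7zMupmJmqqqqru7u7u7u7u7uph3ZneIh3Zmd3iJmqu7u7u6mHeImZiZmqqqqqq7u7u6mIdmZ3iId2Z3eIiaq7u7u6qYdnd3d3d4iJmZqqu7u6qZh2ZmeIiHd3eIiJqru6qqqYdlVmZmVVZnd4iZqqqqqZiHZVVniIiIiIiJmqu6qpmYdlREVVRDNEVWd4maqqmYiHZlVWd4iIiImZmaq7qpiIdlQzNEQzIiM0VmeJmqmYd3dmVFVniIiJmZmZqru6mHdlQzIjMzIhEiNEVniZmYd2ZmVUVWeIiIiZmZmqu7qYd2VDIiIzIhEREiNFZ4mYh2ZmVVRFZ3iIiIiYiZq7u6mHdlQyIiIiEQAREiNGeIh3ZmVVREVmd3d3d4eImru7upmHZUMzMyIRAAAAEjRniHdmZVVERVZ3dmZmdniJq8y7uqmHZURDMiEAAAABI1Z3d3ZmVVRFVnd2ZVZmZ4mrvMy7uqmHZlRDIhAAAAATRmd3d2ZmVVVmd3ZlVVZneJq7zMy7upmHdlVDIREAARNFZ3d3d3dmZneId2ZVVmZ4mru8zLu7qpmYdlVDMiERI1Z3iIiIiId4iJmIdmZmZniau7u7u7u6qqqYdmVEMzM0V4iZmZmZmZmaqpmHdmdneJqru7u7uqu7u6qYdmVUREV4mqqqqqqqqqu7qpiHd3d4mqu7uqqqqrvMu6mId2VVVomrzLu7u7q7vMy6qYiId3iaqqqqqqmqu8zLupmIdmZnmrzdzMzMu7vMzMuqmYiHeJmZmaqqmZmrvMy7qqmId4irzd3d3czMzMzMy7qZmIiIiJmJmZmZiZq8zMy7uqmImavN3d3d3czMzNzLuqqZiIiIiIiImYiImrvMzMzLuqqqu8zd3d3d3MzM3cy6qpmYiIh3d3eIiHiJq8zd3dzLu7u7zM3d3d3dzMzdzLuqqZiIiId2Z3d3d4mrzd3d3dzLu7vMzMzMzMzMzMzMu7qqmYiIh3Zmd3d3iavN3d7t3czMvMzMzMzLu7u7zMy7u6qZiZmId2d3d3iJvM3d3u3dzMy7vMzMu6qqqqq7u7u7qpmJmZmHd4iIiJq83d3e7d3My7u7u7uqmZmZmaqqqrqpmIiZmZiImZmZq7zd3e7u3cy7u6qqqpmIiIiImZmZqqmYiJmamZmqu6q7zN3d7u7dzLu6qZmZiId4iIiIiIiZmIiImaqqqru8u7vM3d3u7u3Mu6qYiIiId4iIiIiHeIiIiIiZqqqru8zMu8zN3d7u7dzLqZh3d3eIiImZiId3eIiIiJmqu6u7zMy7vMzN3d3d3MupmHd3eIiJmZmZiHd3iImZmaqqqqu7u7u7u8zM3dzMu6qYd3d4iIiZmZmZiIiJmZmZmqqpmqq7qqqqu7u8zMu7qpiHd3d4iImZmZmYiImZmZmZmZmJmaqqmZqqqqu7u6qpmYh3d3d4iJmZqpmZmZmZiIiIiHeImZmZmZmZmaqqqpmYh3ZmZneImZqqqZmZmZmIiIh3dneIiIiIiIiImZqZmId2ZVVWd4mZmqqqmZmaqZh3d3ZlVmd3dmZ3d3eImZiHdmVVRFVniZmqqqqZmaqqmIdmZVREVWZVVVVVZmeIiHdlVERERWeJmqqqqqmaqrqph2ZUQzM0REREREVVVmd3ZlREREREVomZqqqqqqqru6qHZUMyIiMzMzM0RERFVmZlRDMzMzNFaImZmqqqqqu7updlQyEREjMzMzRERERFVVVDMzMyIjRWeImaqqqru7uql2VDIhESNERERFVERERFVEMyIiEREjVniZmqu7u7u6qYdlQzIiNFVVVVVVVERERUQzIRAAABNGeImaq7vLu7qph2ZUQzNFZ3dmZmZVRERVVEMhAAAAEkZ4mZqru8y7uqmIdmVEREVnh3d2ZmVVRVVVQyEAAAASRXiZmqvM"/>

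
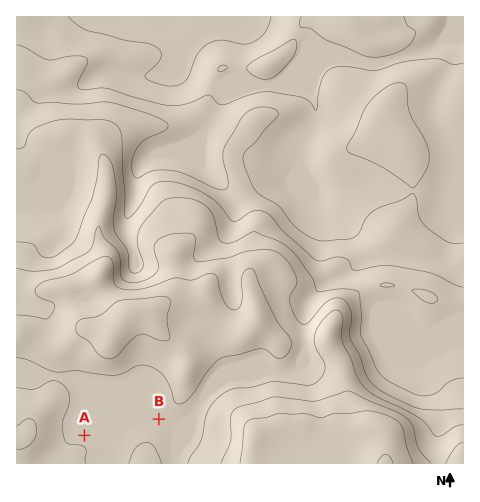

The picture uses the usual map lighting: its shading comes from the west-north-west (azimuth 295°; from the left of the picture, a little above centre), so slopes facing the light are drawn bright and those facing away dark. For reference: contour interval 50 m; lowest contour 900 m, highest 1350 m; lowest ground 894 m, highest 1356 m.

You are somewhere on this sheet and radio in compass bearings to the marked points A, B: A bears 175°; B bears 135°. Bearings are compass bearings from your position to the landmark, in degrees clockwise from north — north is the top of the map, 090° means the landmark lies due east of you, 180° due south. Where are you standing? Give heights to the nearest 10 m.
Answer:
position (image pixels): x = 76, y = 336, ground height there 1250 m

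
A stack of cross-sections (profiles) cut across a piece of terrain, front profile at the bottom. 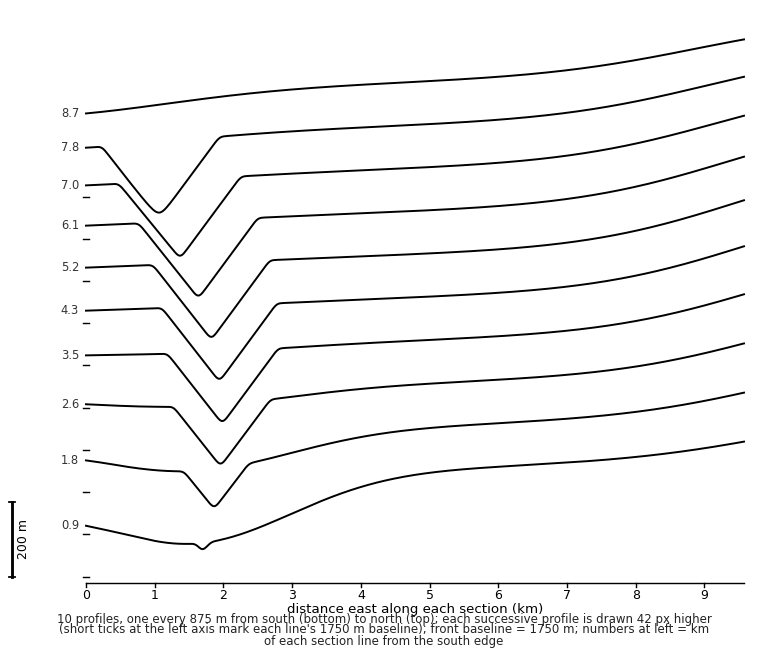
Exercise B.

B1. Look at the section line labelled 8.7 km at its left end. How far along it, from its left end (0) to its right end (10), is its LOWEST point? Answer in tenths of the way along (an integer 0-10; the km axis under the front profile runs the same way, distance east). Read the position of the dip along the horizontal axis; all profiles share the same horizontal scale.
0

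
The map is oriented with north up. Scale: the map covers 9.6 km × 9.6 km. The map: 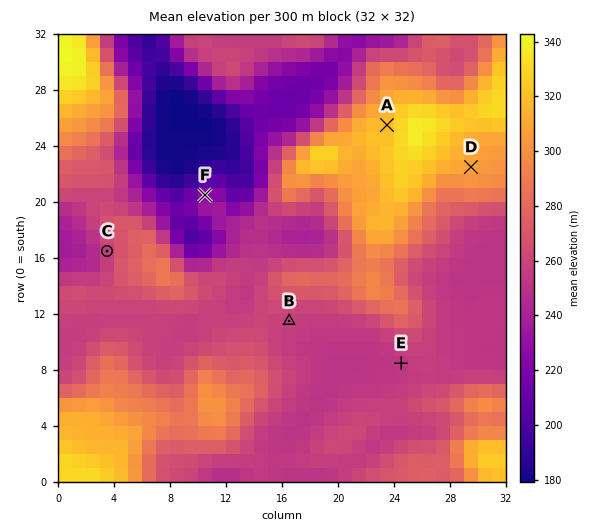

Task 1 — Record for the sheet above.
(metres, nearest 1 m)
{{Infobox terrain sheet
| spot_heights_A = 319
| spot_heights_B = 257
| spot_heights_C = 257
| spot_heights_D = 309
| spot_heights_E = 254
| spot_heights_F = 229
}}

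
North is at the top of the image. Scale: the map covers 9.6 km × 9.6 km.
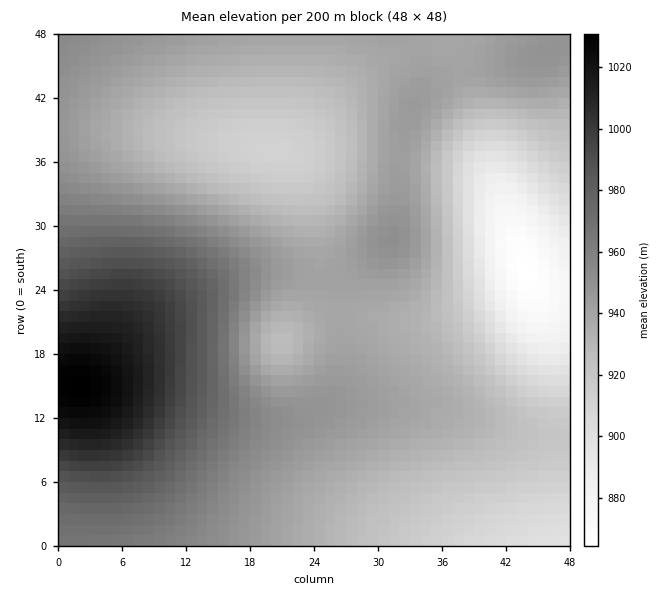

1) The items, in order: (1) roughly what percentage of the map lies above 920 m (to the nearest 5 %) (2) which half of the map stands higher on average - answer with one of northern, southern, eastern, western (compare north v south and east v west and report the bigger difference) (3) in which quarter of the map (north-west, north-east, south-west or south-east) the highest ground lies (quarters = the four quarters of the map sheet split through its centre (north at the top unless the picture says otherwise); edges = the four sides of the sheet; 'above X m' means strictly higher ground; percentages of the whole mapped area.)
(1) About 80 % of the map lies above 920 m.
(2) The western half stands higher on average than the eastern half.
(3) Look to the south-west quarter for the highest ground.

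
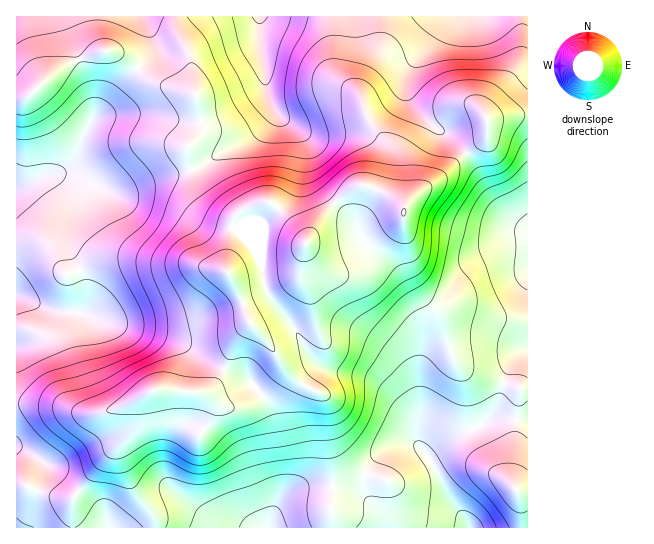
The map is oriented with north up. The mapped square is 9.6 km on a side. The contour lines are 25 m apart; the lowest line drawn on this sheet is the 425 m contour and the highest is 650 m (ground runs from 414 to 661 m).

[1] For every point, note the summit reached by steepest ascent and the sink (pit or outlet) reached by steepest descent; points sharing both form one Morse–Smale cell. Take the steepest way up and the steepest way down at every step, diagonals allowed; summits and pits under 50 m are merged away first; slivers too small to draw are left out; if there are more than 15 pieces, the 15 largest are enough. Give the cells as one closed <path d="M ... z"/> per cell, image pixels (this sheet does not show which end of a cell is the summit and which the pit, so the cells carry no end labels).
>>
<path d="M527 115l-40 5 0 17-24 18-21 21-27 19-10 13-16-13-18-8-13-2-8 4-23 22-21 32-11-17-24-23-6-2-14 4-10 6-6 6-6 20-2 34 13 24 9 30-13 14-16 39-11 13-24 1-30-3-16 8-6 8-2 25-11 16 0 9 8 22 11 20 13 16 3 15 373-1z"/><path d="M109 51l-19 4-27 12-12 8-21 20-14 4 1 429 137 0 1-10-19-25-16-38 0-9 12-20 1-21 6-8 16-8 30 3 24-1 11-13 16-39 13-14-9-30-13-24 2-34 6-20-20-9-12-11-10-19-6-24 0-5 10-11 4-12-5-31-43-14-23-20z"/><path d="M527 16l-510 0-1 82 10-1 25-22 28-16 24-8 11 1 16 9 23 20 43 14 5 31-4 12-10 11 0 5 9 31 13 18 21 13 5 0 6-5 18-8 12 0 24 23 11 17 21-32 23-22 8-4 13 2 18 8 16 13 10-13 27-19 21-21 24-18 0-17 41-6z"/>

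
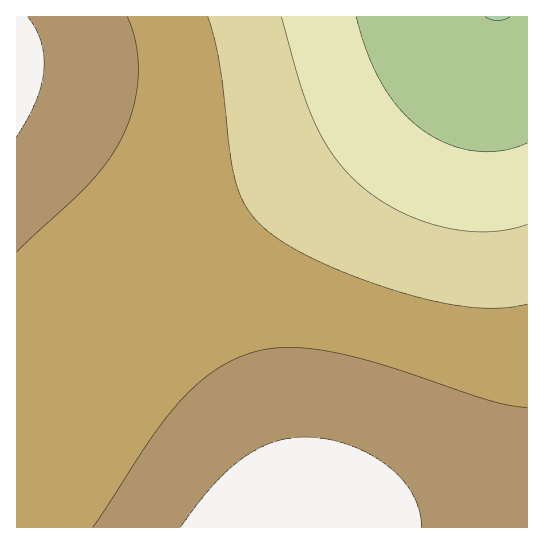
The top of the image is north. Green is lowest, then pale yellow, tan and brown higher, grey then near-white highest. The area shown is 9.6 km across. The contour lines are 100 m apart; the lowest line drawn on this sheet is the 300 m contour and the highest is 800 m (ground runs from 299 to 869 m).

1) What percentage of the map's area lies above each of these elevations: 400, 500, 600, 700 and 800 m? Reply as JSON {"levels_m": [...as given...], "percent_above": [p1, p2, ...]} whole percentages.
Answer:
{"levels_m": [400, 500, 600, 700, 800], "percent_above": [93, 84, 70, 31, 7]}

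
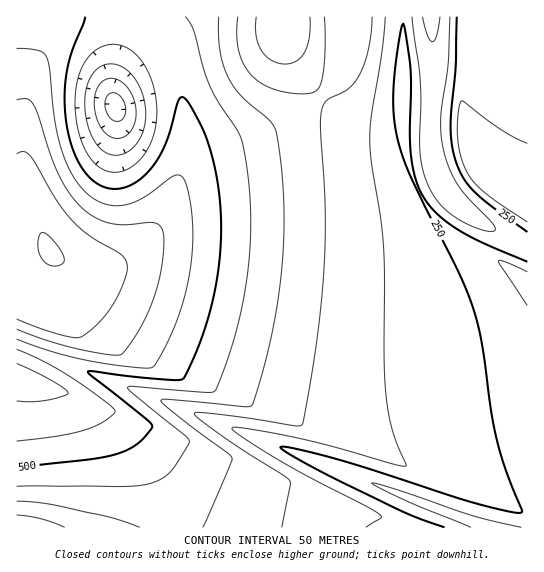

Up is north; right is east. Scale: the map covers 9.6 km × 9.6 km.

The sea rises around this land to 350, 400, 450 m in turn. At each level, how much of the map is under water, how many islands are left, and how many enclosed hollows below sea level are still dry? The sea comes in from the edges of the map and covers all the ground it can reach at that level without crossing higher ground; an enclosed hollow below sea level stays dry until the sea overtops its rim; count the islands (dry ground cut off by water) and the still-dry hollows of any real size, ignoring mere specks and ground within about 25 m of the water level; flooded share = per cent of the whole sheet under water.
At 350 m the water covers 44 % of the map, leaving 0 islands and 1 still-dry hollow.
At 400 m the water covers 55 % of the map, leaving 0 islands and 1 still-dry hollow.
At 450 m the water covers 64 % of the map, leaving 0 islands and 1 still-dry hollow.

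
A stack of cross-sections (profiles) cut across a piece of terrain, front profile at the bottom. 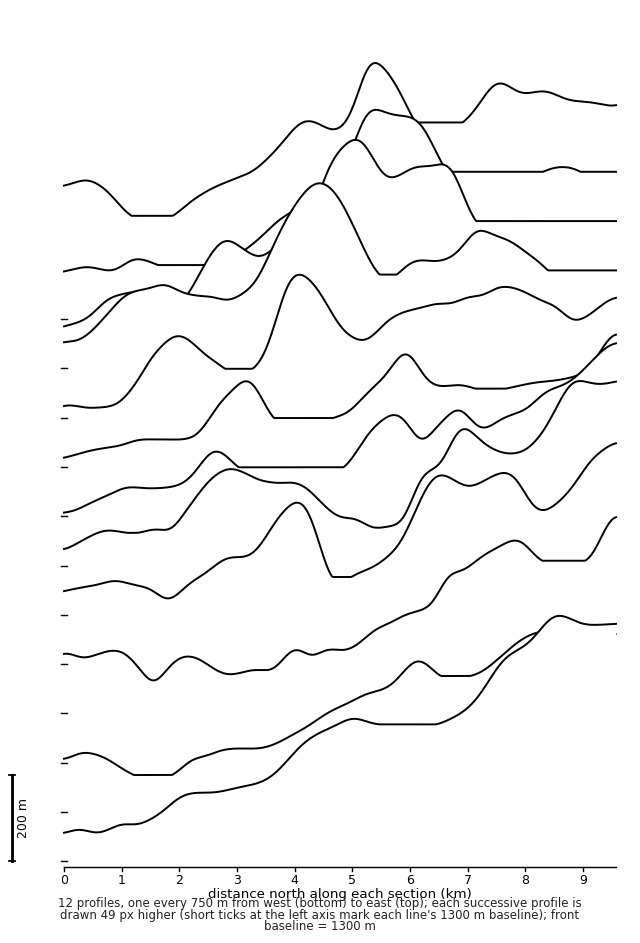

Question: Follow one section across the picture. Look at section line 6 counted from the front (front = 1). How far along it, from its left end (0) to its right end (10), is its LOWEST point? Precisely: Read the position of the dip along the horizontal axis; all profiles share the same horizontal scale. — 0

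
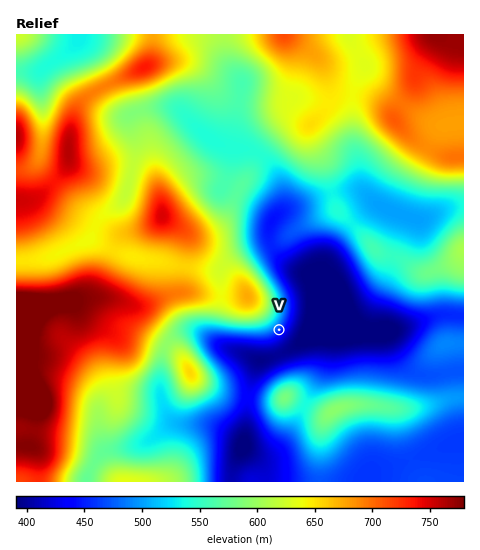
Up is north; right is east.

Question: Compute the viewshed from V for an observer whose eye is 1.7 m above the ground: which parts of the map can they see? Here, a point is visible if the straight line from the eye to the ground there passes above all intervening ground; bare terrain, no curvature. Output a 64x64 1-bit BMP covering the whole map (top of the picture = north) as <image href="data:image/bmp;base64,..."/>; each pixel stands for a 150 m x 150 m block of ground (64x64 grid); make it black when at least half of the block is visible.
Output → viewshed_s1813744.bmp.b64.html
<image width="64" height="64" href="data:image/bmp;base64,Qk0+AgAAAAAAAD4AAAAoAAAAQAAAAEAAAAABAAEAAAAAAAACAAATCwAAEwsAAAIAAAAAAAAA////AAAAAAAAAH/8AAAAAAAAP/wAAAAAAAAf/AAAAAAAAAf8AAAAAAAAA/wAAAAAAAAA/AAAAAAAAAAQAAAAAAAAAAAAAAAAAAAAAAAAAAAAAAAAABAAAAAAAAAAOAAAAAAAA4A/DgAAAAAH/D///wAAAB//v///AAAAP/////8AAAB/////4AAAAHB////gAAAAAB///+AAAAAAD///8AAAAAAH///4AAAAAAf///gAAAAAB////AAAAAAN///8AAAAAAh///wAAAAAAD///wAAAAAAH///AAAAAAAf/+cAAAAAAA//5wAAAAAAB//nAAAAAAAH/8MAAAAAAAP/gAAAAAAAA/IAAAAAAAAD8AIAAAAAAAPgAgAAAAAAA8AAAAAAAAADgAAAAAAAAAMAAAAAAAAAAAAAAAAAAAAAAAAAAAAAAAAAAAAAAAAAAAAAAAAAAAAAAAAAAAAAAAAAAAAAAAAAAAAAAAAAAAAAA/8AAAAAAAAH/wAAAAAAAA/wAAAAAAAAD8AAAAAAAAAPgAAAAAAAAA8AAAAAAAAADgAAAAAAAAAMAAAAAAAAAAAAAAAAAAAAAAAAAAAAAAAAAAAAAAAAAAAAAAAAAAAAAAAAAAAAAAAAAAAAAAAAAAAAAAAAAAAAAAAAAAAAAAAAAAAAAAAAAAAAAAAAAAAAAAAAAAAAAAAAAA=="/>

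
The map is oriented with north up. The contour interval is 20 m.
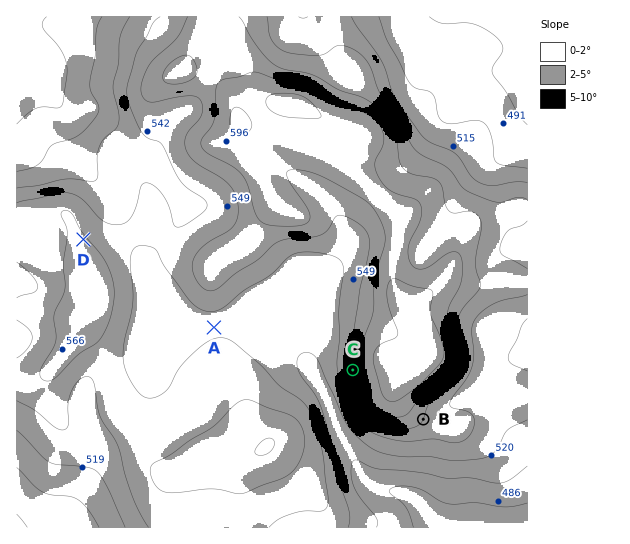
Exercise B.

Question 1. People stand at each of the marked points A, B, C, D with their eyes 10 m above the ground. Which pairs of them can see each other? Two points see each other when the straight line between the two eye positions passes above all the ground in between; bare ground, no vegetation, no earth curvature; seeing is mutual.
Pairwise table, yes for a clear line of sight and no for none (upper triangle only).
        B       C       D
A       no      yes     yes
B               no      no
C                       yes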